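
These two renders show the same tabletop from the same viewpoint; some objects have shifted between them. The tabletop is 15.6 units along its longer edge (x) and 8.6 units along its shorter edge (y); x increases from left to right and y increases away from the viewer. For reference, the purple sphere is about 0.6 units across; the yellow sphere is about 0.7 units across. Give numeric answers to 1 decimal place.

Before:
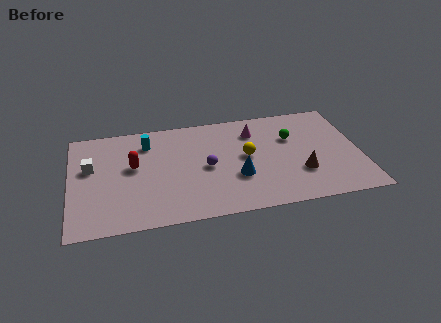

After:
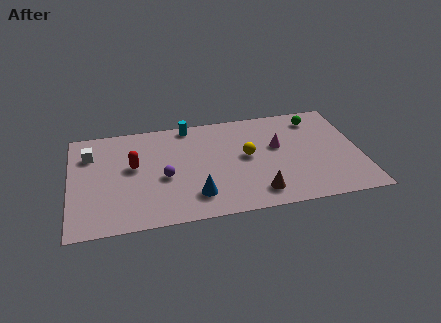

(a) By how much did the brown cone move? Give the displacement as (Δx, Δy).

(-2.4, -1.2)

The brown cone started near (12.3, 2.7) and ended near (9.9, 1.5).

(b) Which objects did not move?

the red capsule and the yellow sphere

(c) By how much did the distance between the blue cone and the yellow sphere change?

+2.3

The distance was about 1.7 in the first image and 4.0 in the second, so they moved 2.3 units further apart.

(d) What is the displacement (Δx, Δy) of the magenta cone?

(1.2, -1.5)

The magenta cone was at about (10.0, 6.6) and moved to about (11.2, 5.1).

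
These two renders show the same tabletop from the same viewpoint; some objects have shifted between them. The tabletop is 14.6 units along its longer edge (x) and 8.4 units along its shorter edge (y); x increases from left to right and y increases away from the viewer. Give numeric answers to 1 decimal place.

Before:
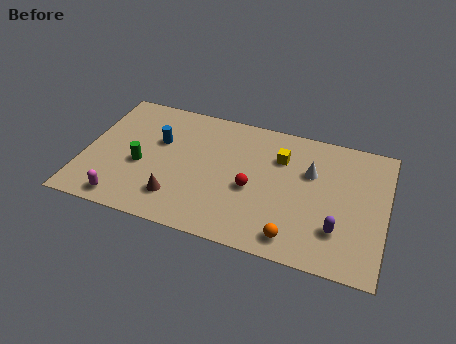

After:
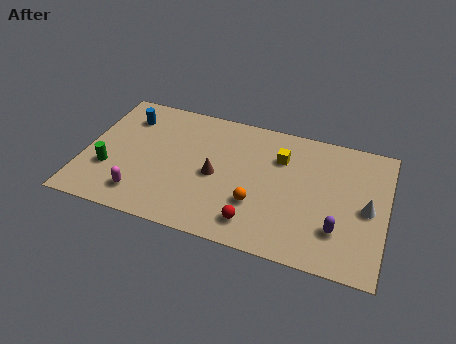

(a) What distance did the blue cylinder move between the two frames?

2.1

The blue cylinder moved from about (3.5, 5.3) to (1.8, 6.5), a distance of √(1.7² + 1.2²) ≈ 2.1.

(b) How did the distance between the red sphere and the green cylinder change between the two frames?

+1.9

Before: roughly 5.4 units apart; after: 7.3. That's 1.9 units further apart.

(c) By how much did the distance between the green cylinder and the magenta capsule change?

-0.5

They were about 2.6 units apart before and 2.1 after — 0.5 units closer together.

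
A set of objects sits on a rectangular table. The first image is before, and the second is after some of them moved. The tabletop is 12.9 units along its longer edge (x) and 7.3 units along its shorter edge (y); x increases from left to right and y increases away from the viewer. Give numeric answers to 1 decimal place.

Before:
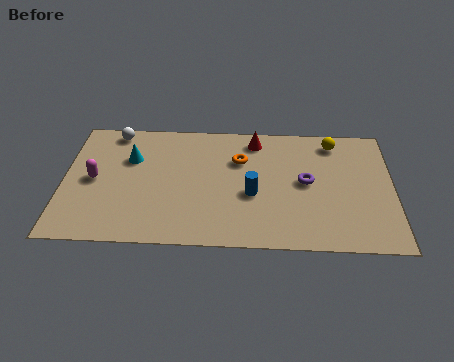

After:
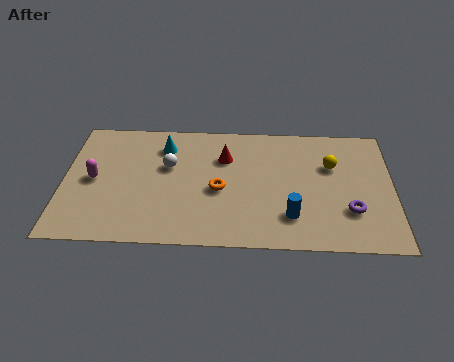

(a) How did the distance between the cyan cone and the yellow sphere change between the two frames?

-1.4

They were about 8.1 units apart before and 6.7 after — 1.4 units closer together.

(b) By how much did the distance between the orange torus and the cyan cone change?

-1.0

Before: roughly 4.3 units apart; after: 3.3. That's 1.0 units closer together.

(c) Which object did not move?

the magenta capsule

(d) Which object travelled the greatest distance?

the white sphere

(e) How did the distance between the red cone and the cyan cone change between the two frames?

-2.6

The distance was about 5.1 in the first image and 2.5 in the second, so they moved 2.6 units closer together.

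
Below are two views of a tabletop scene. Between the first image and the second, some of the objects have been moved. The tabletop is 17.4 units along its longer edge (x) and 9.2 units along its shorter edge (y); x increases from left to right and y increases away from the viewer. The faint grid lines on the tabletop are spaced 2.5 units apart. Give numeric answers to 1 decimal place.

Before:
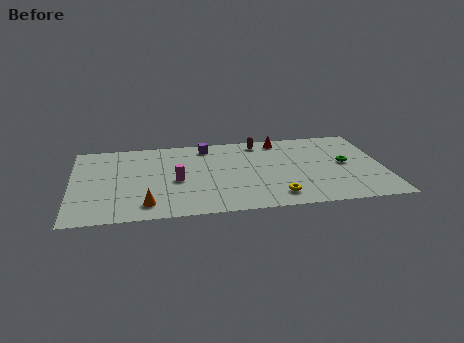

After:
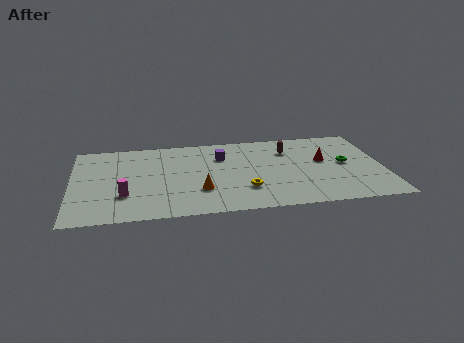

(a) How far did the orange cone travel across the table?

3.2

The orange cone moved from about (4.1, 1.6) to (7.1, 2.8), a distance of √(3.0² + 1.2²) ≈ 3.2.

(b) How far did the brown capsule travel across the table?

2.0

The brown capsule was near (10.6, 8.0) before and (12.2, 6.8) after, so it travelled √(1.6² + 1.2²) ≈ 2.0 units.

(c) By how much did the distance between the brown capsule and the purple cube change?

+0.8

They were about 3.0 units apart before and 3.8 after — 0.8 units further apart.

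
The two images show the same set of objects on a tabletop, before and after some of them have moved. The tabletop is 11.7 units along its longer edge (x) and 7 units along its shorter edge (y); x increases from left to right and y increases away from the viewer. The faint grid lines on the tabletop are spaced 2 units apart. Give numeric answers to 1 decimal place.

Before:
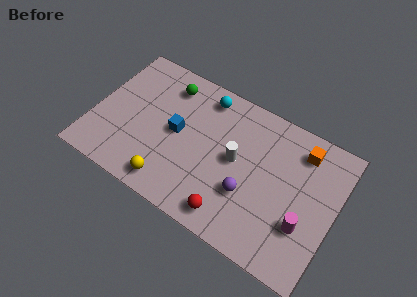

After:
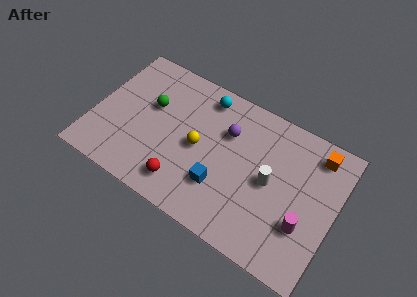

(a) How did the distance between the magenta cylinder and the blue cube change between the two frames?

-2.5

They were about 6.5 units apart before and 4.0 after — 2.5 units closer together.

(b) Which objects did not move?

the cyan sphere and the magenta cylinder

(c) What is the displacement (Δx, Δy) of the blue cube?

(2.4, -1.5)

The blue cube started near (4.0, 3.6) and ended near (6.4, 2.1).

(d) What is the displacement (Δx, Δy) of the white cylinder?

(1.7, -0.2)

From the two frames, the white cylinder sits at roughly (6.9, 3.7) before and (8.6, 3.5) after.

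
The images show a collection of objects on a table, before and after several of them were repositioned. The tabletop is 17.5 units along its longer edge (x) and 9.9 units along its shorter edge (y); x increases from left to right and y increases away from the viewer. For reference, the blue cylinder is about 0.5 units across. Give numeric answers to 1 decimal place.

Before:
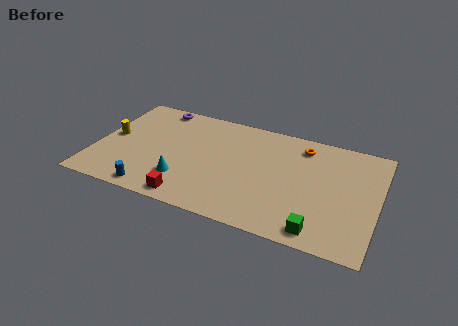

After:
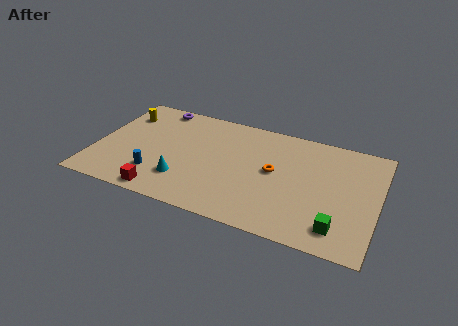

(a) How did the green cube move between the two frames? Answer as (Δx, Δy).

(1.1, 0.6)

The green cube started near (14.2, 1.2) and ended near (15.3, 1.8).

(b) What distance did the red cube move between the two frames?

1.7

The red cube was near (6.3, 1.1) before and (4.6, 1.0) after, so it travelled √(1.7² + 0.1²) ≈ 1.7 units.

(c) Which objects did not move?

the purple torus and the cyan cone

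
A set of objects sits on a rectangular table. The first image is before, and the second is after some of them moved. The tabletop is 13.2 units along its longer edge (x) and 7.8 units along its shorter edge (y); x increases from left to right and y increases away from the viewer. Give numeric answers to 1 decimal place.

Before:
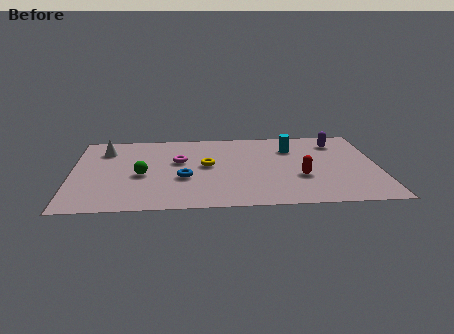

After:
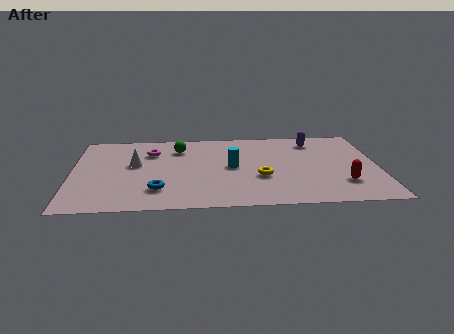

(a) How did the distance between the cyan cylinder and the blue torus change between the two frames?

-1.6

They were about 5.4 units apart before and 3.8 after — 1.6 units closer together.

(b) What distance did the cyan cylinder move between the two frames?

3.1

The cyan cylinder moved from about (9.5, 5.7) to (6.9, 4.0), a distance of √(2.6² + 1.7²) ≈ 3.1.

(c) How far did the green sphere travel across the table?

3.1

The green sphere moved from about (3.0, 3.4) to (4.6, 6.0), a distance of √(1.6² + 2.6²) ≈ 3.1.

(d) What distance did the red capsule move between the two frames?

1.9

The red capsule was near (9.8, 2.8) before and (11.6, 2.1) after, so it travelled √(1.8² + 0.7²) ≈ 1.9 units.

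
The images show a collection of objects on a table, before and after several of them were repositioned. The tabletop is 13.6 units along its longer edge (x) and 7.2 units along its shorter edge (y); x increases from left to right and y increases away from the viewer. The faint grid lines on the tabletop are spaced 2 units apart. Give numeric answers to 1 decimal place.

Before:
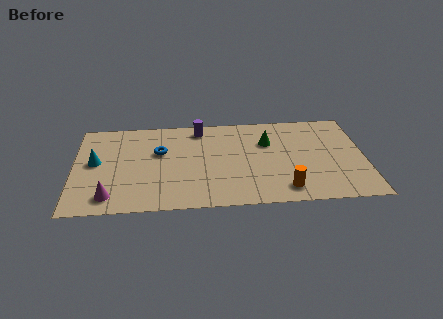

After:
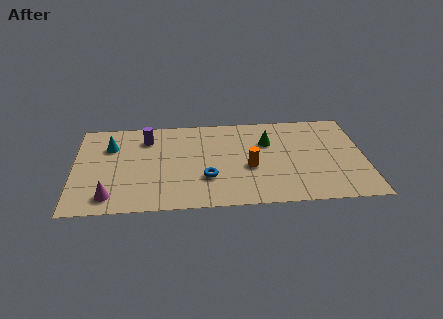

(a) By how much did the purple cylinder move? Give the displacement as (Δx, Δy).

(-2.5, -0.6)

The purple cylinder started near (5.9, 6.2) and ended near (3.4, 5.6).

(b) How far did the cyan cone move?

1.4

From (1.0, 3.9) to (1.7, 5.1), the cyan cone covered √(0.7² + 1.2²) ≈ 1.4 units.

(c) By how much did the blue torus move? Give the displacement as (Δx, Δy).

(2.2, -2.2)

The blue torus was at about (4.0, 4.5) and moved to about (6.2, 2.3).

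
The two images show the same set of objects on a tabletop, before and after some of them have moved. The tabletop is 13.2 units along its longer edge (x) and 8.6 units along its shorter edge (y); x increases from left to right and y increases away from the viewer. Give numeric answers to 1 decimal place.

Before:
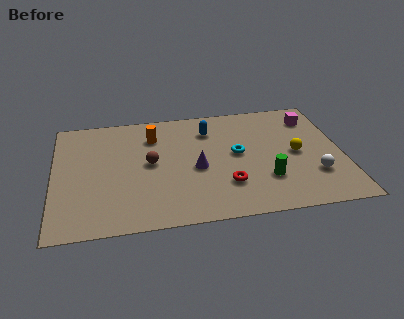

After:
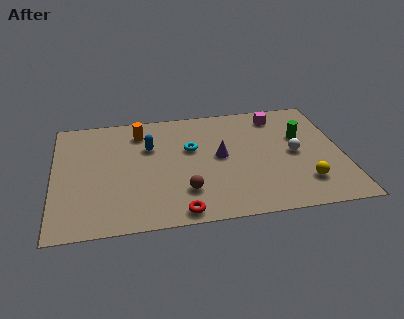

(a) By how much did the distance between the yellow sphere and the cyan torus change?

+3.3

Before: roughly 2.7 units apart; after: 6.0. That's 3.3 units further apart.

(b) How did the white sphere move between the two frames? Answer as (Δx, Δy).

(-0.8, 1.7)

The white sphere was at about (11.8, 2.5) and moved to about (11.0, 4.2).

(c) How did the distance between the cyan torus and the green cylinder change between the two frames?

+2.7

They were about 2.4 units apart before and 5.1 after — 2.7 units further apart.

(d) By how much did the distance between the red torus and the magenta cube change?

+1.9

The distance was about 6.1 in the first image and 8.0 in the second, so they moved 1.9 units further apart.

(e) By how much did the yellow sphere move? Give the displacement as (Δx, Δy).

(0.2, -2.2)

The yellow sphere started near (11.1, 4.2) and ended near (11.3, 2.0).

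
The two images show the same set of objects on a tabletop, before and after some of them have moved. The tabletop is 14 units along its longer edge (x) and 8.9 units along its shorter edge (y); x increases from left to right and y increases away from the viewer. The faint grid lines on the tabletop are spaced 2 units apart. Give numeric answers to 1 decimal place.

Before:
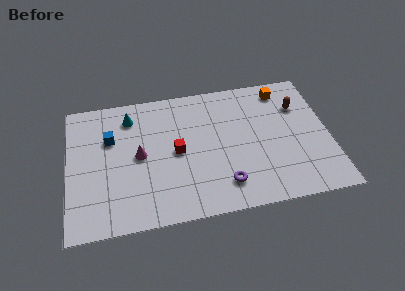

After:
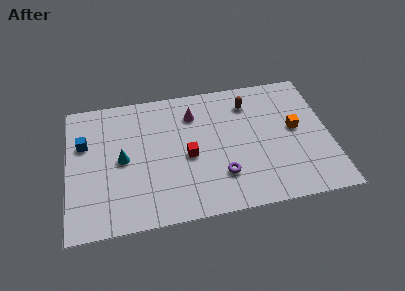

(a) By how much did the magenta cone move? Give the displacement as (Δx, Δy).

(3.0, 2.3)

The magenta cone started near (3.8, 4.5) and ended near (6.8, 6.8).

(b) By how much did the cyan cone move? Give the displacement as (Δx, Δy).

(-0.5, -2.8)

The cyan cone was at about (3.4, 7.2) and moved to about (2.9, 4.4).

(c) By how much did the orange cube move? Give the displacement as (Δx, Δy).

(0.5, -2.8)

The orange cube was at about (11.7, 7.6) and moved to about (12.2, 4.8).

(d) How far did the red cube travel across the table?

0.7

The red cube was near (5.8, 4.4) before and (6.4, 4.0) after, so it travelled √(0.6² + 0.4²) ≈ 0.7 units.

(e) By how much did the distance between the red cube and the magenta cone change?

+0.8

Before: roughly 2.0 units apart; after: 2.8. That's 0.8 units further apart.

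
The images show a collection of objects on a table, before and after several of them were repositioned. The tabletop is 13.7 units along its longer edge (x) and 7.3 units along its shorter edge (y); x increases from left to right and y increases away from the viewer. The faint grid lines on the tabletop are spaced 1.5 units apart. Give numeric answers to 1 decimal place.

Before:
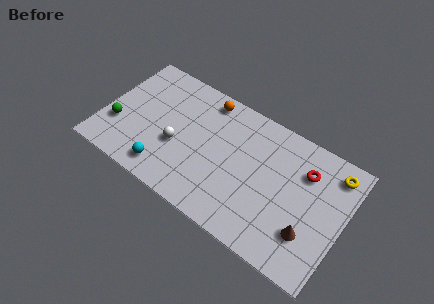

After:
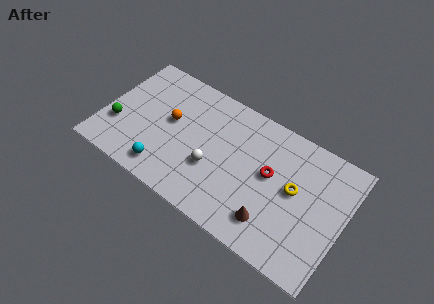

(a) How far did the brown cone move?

2.1

From (12.0, 2.1) to (10.0, 1.6), the brown cone covered √(2.0² + 0.5²) ≈ 2.1 units.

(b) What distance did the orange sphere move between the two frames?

2.9

The orange sphere moved from about (5.4, 6.4) to (3.7, 4.1), a distance of √(1.7² + 2.3²) ≈ 2.9.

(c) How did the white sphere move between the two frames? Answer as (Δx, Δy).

(2.1, -0.2)

The white sphere was at about (4.3, 2.9) and moved to about (6.4, 2.7).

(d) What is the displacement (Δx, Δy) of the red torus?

(-1.8, -1.2)

The red torus started near (11.3, 5.3) and ended near (9.5, 4.1).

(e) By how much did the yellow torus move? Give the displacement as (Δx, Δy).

(-1.9, -2.1)

From the two frames, the yellow torus sits at roughly (12.8, 6.1) before and (10.9, 4.0) after.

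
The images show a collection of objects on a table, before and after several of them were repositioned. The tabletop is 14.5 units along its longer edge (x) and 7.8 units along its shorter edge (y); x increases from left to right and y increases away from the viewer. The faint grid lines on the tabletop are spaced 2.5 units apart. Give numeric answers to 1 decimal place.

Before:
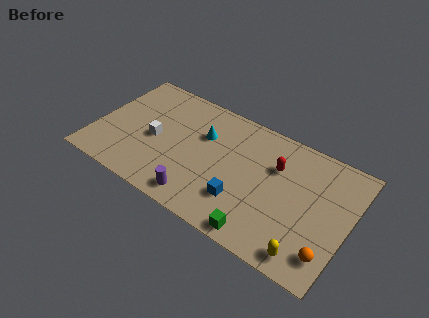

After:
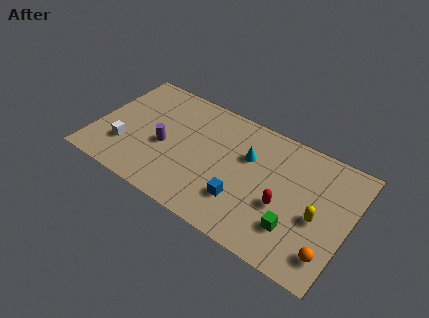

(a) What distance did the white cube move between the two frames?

2.0

From (3.4, 3.6) to (1.9, 2.3), the white cube covered √(1.5² + 1.3²) ≈ 2.0 units.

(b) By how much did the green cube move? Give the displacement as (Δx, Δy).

(1.7, 1.3)

From the two frames, the green cube sits at roughly (10.0, 0.8) before and (11.7, 2.1) after.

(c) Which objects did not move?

the blue cube and the orange sphere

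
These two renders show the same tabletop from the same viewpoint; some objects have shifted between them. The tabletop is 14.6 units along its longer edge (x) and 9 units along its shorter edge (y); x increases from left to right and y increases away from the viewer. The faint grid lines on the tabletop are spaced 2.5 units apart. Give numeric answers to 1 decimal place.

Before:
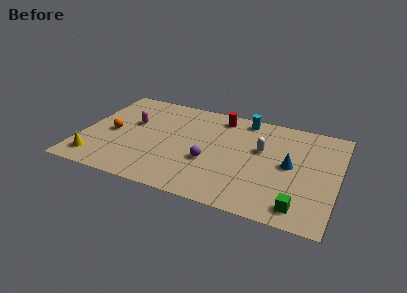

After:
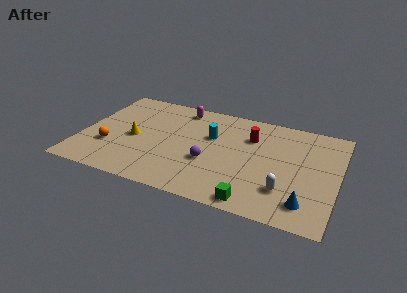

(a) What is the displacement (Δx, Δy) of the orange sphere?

(0.0, -1.3)

From the two frames, the orange sphere sits at roughly (1.7, 4.2) before and (1.7, 2.9) after.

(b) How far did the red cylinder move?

2.3

The red cylinder was near (7.6, 7.7) before and (9.5, 6.4) after, so it travelled √(1.9² + 1.3²) ≈ 2.3 units.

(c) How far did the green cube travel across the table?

2.5

The green cube moved from about (12.7, 1.3) to (10.2, 0.9), a distance of √(2.5² + 0.4²) ≈ 2.5.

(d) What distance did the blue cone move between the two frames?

3.1

The blue cone was near (11.9, 4.6) before and (13.0, 1.7) after, so it travelled √(1.1² + 2.9²) ≈ 3.1 units.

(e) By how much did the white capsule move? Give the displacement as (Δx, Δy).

(1.6, -3.1)

From the two frames, the white capsule sits at roughly (10.2, 5.5) before and (11.8, 2.4) after.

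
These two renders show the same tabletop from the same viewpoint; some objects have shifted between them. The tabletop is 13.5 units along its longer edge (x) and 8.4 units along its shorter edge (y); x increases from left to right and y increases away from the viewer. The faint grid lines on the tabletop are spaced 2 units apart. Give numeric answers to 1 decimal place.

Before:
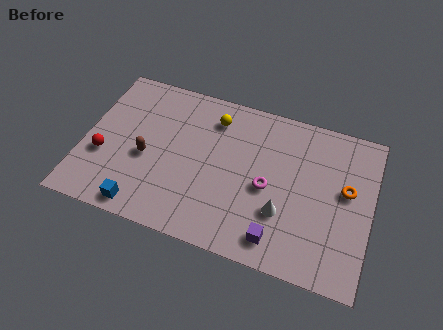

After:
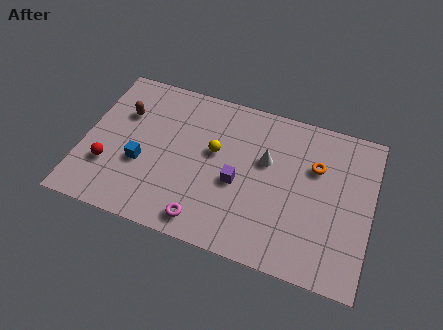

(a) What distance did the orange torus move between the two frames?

1.7

From (12.3, 4.8) to (10.8, 5.6), the orange torus covered √(1.5² + 0.8²) ≈ 1.7 units.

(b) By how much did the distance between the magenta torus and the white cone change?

+3.4

The distance was about 1.4 in the first image and 4.8 in the second, so they moved 3.4 units further apart.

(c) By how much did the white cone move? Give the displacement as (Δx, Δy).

(-1.0, 2.5)

From the two frames, the white cone sits at roughly (9.5, 2.7) before and (8.5, 5.2) after.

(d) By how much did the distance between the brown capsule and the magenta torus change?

+0.6

They were about 5.7 units apart before and 6.3 after — 0.6 units further apart.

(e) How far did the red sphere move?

0.6

The red sphere was near (1.0, 3.1) before and (1.3, 2.6) after, so it travelled √(0.3² + 0.5²) ≈ 0.6 units.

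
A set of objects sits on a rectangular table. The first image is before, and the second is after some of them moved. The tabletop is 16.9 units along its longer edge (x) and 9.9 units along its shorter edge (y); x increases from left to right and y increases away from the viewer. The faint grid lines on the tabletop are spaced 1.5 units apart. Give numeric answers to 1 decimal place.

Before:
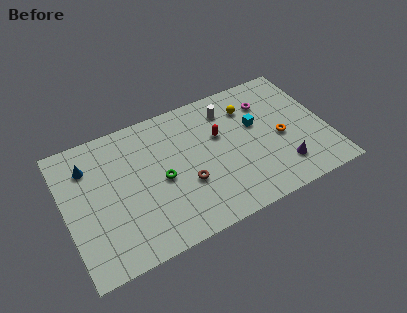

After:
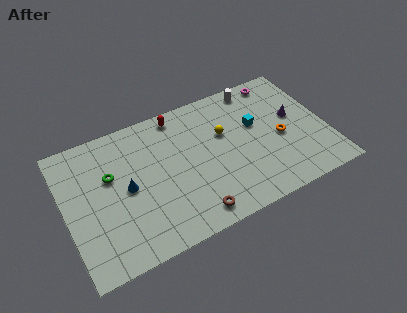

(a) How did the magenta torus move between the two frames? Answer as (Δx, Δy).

(1.0, 1.4)

The magenta torus started near (13.4, 7.4) and ended near (14.4, 8.8).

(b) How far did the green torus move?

3.5

The green torus was near (6.1, 4.6) before and (3.0, 6.2) after, so it travelled √(3.1² + 1.6²) ≈ 3.5 units.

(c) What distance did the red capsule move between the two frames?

3.5

The red capsule was near (10.1, 6.2) before and (7.7, 8.8) after, so it travelled √(2.4² + 2.6²) ≈ 3.5 units.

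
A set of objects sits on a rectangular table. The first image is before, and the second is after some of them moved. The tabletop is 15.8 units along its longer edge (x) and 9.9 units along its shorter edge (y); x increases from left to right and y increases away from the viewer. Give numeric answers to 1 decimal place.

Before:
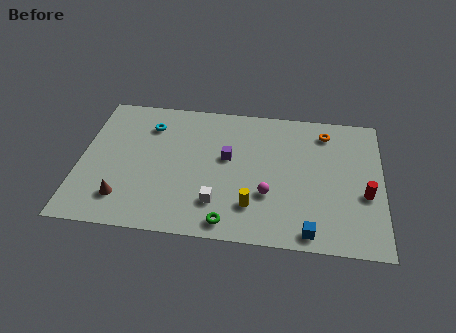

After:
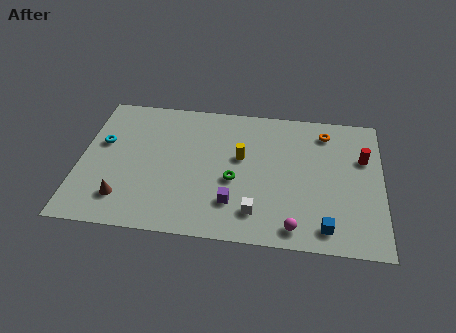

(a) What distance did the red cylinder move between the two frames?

2.6

The red cylinder was near (14.9, 3.9) before and (14.8, 6.5) after, so it travelled √(0.1² + 2.6²) ≈ 2.6 units.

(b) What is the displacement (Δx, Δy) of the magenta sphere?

(1.4, -2.1)

The magenta sphere was at about (9.9, 3.3) and moved to about (11.3, 1.2).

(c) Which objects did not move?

the orange torus and the brown cone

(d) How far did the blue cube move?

0.9

The blue cube was near (12.1, 1.0) before and (12.9, 1.4) after, so it travelled √(0.8² + 0.4²) ≈ 0.9 units.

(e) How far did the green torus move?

3.0

The green torus was near (7.9, 1.1) before and (8.1, 4.1) after, so it travelled √(0.2² + 3.0²) ≈ 3.0 units.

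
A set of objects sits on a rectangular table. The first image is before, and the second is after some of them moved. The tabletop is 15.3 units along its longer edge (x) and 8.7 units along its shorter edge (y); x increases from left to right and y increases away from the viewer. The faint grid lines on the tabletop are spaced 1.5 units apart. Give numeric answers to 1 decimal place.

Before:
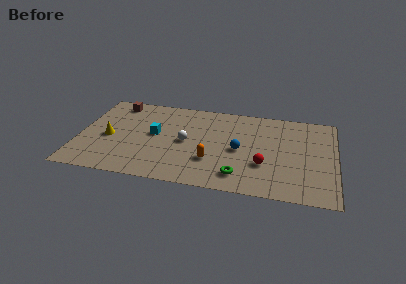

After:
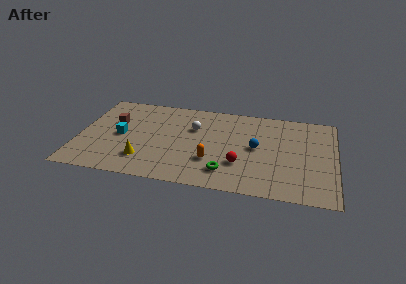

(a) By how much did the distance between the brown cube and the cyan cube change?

-2.4

Before: roughly 3.8 units apart; after: 1.4. That's 2.4 units closer together.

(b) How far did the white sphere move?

1.6

The white sphere was near (6.4, 4.3) before and (6.8, 5.8) after, so it travelled √(0.4² + 1.5²) ≈ 1.6 units.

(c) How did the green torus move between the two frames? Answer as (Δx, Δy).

(-0.8, 0.2)

The green torus was at about (9.7, 1.6) and moved to about (8.9, 1.8).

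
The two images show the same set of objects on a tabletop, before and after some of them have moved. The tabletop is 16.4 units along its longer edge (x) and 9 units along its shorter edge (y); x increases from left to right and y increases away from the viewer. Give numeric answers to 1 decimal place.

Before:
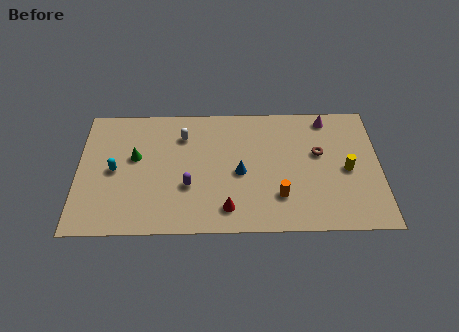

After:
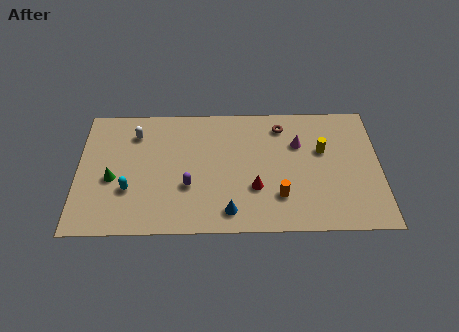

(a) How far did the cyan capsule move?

1.6

The cyan capsule was near (2.0, 4.4) before and (2.8, 3.0) after, so it travelled √(0.8² + 1.4²) ≈ 1.6 units.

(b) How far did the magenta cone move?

2.4

The magenta cone moved from about (13.6, 7.9) to (12.0, 6.1), a distance of √(1.6² + 1.8²) ≈ 2.4.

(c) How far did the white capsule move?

2.6

From (5.7, 6.8) to (3.1, 7.0), the white capsule covered √(2.6² + 0.2²) ≈ 2.6 units.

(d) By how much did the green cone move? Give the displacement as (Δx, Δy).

(-1.2, -1.5)

The green cone was at about (3.1, 5.3) and moved to about (1.9, 3.8).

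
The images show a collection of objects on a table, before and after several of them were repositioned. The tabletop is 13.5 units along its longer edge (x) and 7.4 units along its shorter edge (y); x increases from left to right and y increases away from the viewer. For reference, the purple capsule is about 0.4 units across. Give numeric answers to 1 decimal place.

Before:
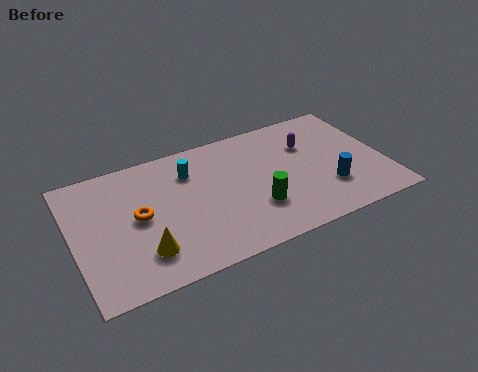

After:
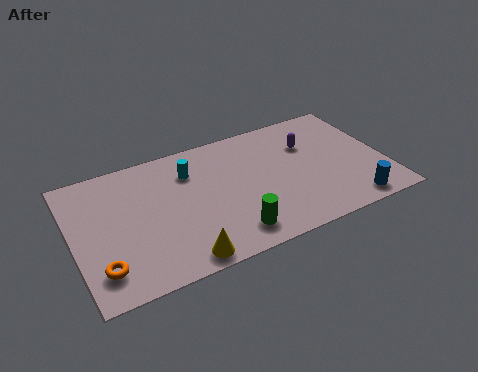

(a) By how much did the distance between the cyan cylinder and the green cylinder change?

+0.3

They were about 4.1 units apart before and 4.4 after — 0.3 units further apart.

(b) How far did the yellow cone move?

1.8

From (2.8, 1.8) to (4.3, 0.8), the yellow cone covered √(1.5² + 1.0²) ≈ 1.8 units.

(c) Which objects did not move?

the cyan cylinder and the purple capsule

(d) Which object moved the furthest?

the orange torus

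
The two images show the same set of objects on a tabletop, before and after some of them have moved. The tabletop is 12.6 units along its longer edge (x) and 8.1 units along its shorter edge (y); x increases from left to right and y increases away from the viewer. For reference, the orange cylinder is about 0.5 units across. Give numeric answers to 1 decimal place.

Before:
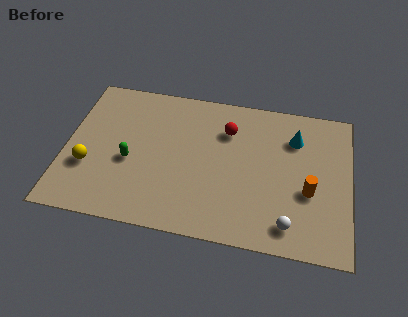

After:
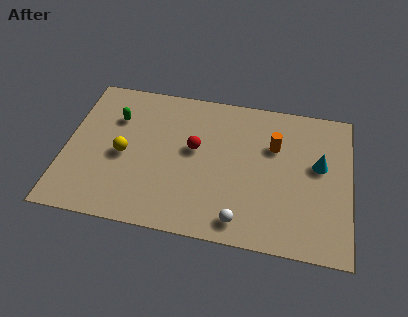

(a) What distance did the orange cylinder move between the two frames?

2.7

The orange cylinder was near (10.8, 3.2) before and (9.2, 5.4) after, so it travelled √(1.6² + 2.2²) ≈ 2.7 units.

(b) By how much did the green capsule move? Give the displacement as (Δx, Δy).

(-0.8, 2.3)

The green capsule started near (2.9, 3.4) and ended near (2.1, 5.7).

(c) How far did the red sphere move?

1.9

From (7.1, 5.9) to (5.7, 4.6), the red sphere covered √(1.4² + 1.3²) ≈ 1.9 units.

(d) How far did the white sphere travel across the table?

2.1

The white sphere moved from about (10.0, 1.3) to (7.9, 1.1), a distance of √(2.1² + 0.2²) ≈ 2.1.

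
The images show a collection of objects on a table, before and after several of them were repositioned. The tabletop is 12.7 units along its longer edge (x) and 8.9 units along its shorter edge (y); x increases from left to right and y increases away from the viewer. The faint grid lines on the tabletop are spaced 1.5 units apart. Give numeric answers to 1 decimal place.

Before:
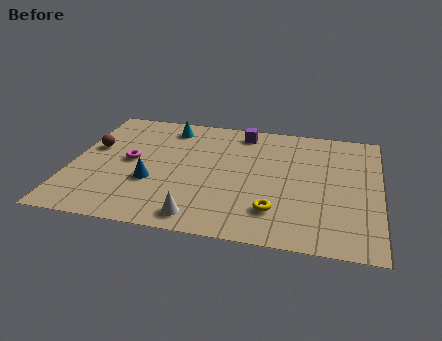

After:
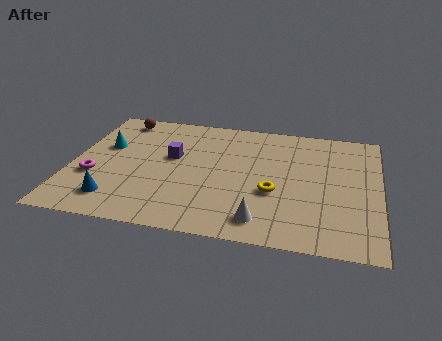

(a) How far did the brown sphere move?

2.7

From (0.8, 5.3) to (1.7, 7.8), the brown sphere covered √(0.9² + 2.5²) ≈ 2.7 units.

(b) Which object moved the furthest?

the purple cube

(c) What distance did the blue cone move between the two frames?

2.1

The blue cone was near (3.4, 3.2) before and (2.0, 1.7) after, so it travelled √(1.4² + 1.5²) ≈ 2.1 units.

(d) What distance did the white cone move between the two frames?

2.5

The white cone moved from about (5.5, 1.1) to (8.0, 1.4), a distance of √(2.5² + 0.3²) ≈ 2.5.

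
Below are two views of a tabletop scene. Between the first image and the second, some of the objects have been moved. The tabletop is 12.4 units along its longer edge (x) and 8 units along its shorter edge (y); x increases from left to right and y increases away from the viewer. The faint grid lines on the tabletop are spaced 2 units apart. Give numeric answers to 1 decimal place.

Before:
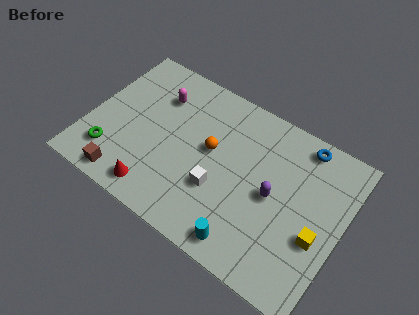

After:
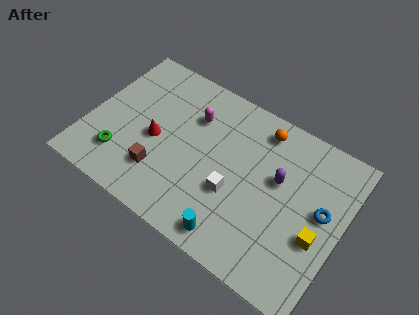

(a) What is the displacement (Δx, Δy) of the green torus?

(0.5, 0.1)

The green torus started near (1.4, 1.8) and ended near (1.9, 1.9).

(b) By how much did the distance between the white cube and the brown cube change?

-1.1

Before: roughly 4.7 units apart; after: 3.6. That's 1.1 units closer together.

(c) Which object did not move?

the yellow cube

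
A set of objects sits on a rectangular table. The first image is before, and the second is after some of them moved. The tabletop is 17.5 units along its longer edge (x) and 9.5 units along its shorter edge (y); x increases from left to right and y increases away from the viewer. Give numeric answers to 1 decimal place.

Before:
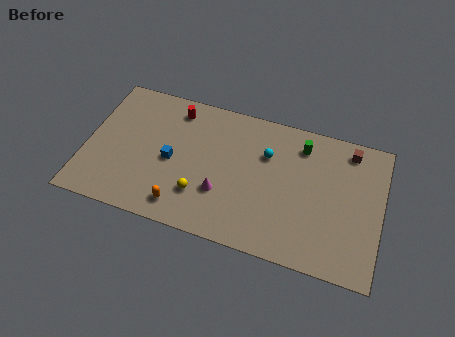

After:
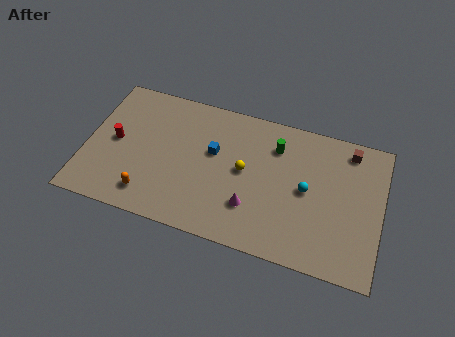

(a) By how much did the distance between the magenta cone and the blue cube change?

+0.5

They were about 3.4 units apart before and 3.9 after — 0.5 units further apart.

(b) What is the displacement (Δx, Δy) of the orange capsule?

(-2.0, 0.2)

The orange capsule started near (6.0, 1.5) and ended near (4.0, 1.7).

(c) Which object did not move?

the brown cube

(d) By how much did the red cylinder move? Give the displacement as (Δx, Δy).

(-3.3, -3.2)

From the two frames, the red cylinder sits at roughly (5.0, 8.0) before and (1.7, 4.8) after.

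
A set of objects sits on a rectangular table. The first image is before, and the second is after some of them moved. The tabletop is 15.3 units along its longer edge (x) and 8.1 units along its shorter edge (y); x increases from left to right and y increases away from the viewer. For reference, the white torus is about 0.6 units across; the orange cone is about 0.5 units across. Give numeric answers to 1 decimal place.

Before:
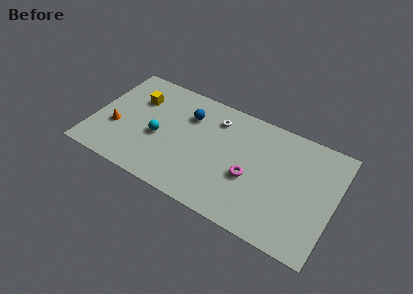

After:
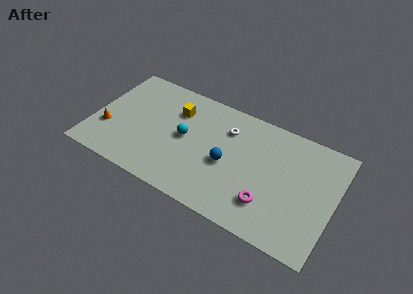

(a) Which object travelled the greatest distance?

the blue sphere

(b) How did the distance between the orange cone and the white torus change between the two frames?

+1.1

Before: roughly 6.9 units apart; after: 8.0. That's 1.1 units further apart.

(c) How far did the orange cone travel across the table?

0.6

From (1.5, 3.0) to (1.0, 2.7), the orange cone covered √(0.5² + 0.3²) ≈ 0.6 units.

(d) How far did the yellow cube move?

2.5

The yellow cube was near (2.5, 5.7) before and (5.0, 5.9) after, so it travelled √(2.5² + 0.2²) ≈ 2.5 units.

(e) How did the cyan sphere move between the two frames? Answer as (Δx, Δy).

(1.6, 0.7)

The cyan sphere started near (4.2, 3.5) and ended near (5.8, 4.2).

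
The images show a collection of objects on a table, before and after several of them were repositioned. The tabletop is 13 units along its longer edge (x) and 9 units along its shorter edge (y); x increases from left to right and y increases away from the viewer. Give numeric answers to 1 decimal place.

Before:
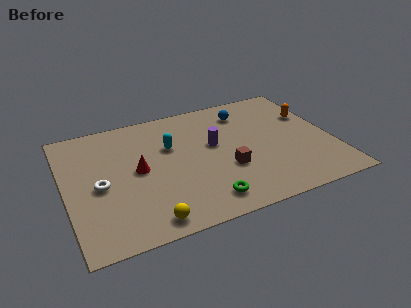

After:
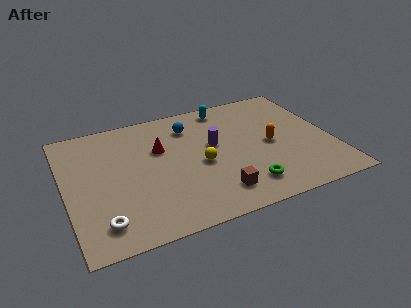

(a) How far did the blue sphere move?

2.8

From (9.1, 7.2) to (6.3, 7.0), the blue sphere covered √(2.8² + 0.2²) ≈ 2.8 units.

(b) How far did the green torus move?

2.0

The green torus was near (6.4, 1.4) before and (8.4, 1.7) after, so it travelled √(2.0² + 0.3²) ≈ 2.0 units.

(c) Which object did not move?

the purple cylinder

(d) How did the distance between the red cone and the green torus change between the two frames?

+1.2

Before: roughly 4.3 units apart; after: 5.5. That's 1.2 units further apart.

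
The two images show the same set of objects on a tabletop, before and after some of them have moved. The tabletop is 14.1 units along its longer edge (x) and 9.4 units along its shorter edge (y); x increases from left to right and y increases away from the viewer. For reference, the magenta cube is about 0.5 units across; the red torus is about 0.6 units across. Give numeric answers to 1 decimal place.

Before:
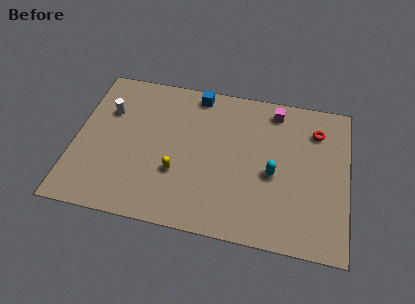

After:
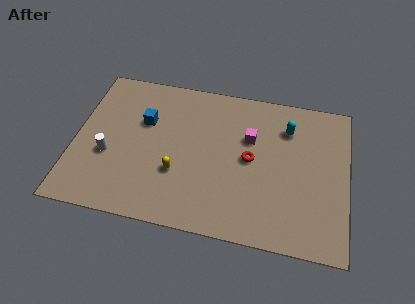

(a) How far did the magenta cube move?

2.3

The magenta cube was near (10.2, 8.1) before and (9.0, 6.1) after, so it travelled √(1.2² + 2.0²) ≈ 2.3 units.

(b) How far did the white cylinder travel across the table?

2.8

The white cylinder moved from about (1.6, 6.4) to (1.8, 3.6), a distance of √(0.2² + 2.8²) ≈ 2.8.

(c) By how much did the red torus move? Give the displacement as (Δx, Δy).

(-3.3, -2.4)

The red torus was at about (12.4, 7.2) and moved to about (9.1, 4.8).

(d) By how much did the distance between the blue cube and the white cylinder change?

-1.9

Before: roughly 4.9 units apart; after: 3.0. That's 1.9 units closer together.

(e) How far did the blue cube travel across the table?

3.5

The blue cube moved from about (6.1, 8.4) to (3.5, 6.1), a distance of √(2.6² + 2.3²) ≈ 3.5.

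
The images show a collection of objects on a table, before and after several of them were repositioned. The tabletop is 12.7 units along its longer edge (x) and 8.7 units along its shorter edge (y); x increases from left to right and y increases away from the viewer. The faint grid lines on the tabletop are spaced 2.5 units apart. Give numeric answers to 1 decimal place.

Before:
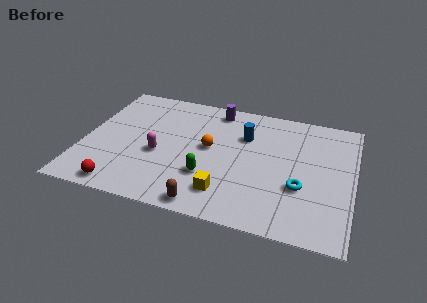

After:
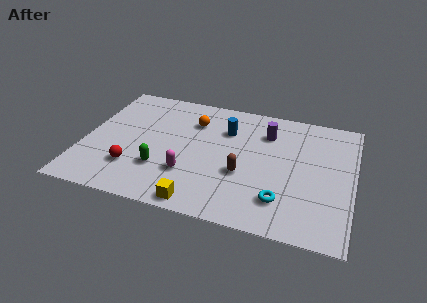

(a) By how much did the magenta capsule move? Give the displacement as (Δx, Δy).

(1.5, -1.0)

The magenta capsule was at about (3.6, 3.6) and moved to about (5.1, 2.6).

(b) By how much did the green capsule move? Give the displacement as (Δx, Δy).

(-2.2, -0.1)

The green capsule started near (6.0, 2.7) and ended near (3.8, 2.6).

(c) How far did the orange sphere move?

1.9

The orange sphere was near (5.9, 4.7) before and (5.0, 6.4) after, so it travelled √(0.9² + 1.7²) ≈ 1.9 units.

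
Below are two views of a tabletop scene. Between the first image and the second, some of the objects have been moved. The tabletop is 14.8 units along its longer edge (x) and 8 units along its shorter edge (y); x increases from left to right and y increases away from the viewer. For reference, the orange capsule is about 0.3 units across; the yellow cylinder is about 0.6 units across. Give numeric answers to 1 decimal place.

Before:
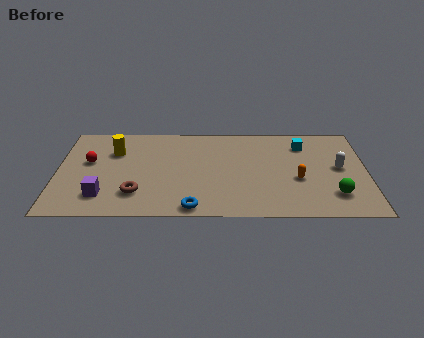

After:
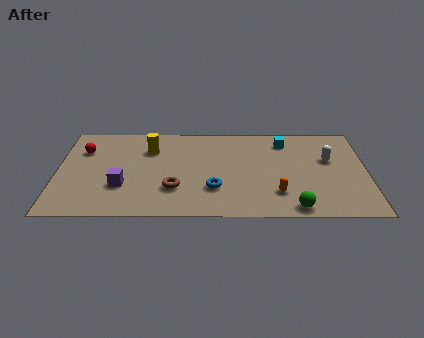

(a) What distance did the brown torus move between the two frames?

1.8

From (3.8, 2.0) to (5.6, 2.4), the brown torus covered √(1.8² + 0.4²) ≈ 1.8 units.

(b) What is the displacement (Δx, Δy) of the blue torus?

(1.0, 1.6)

The blue torus was at about (6.5, 0.8) and moved to about (7.5, 2.4).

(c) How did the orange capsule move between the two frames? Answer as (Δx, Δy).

(-1.0, -1.2)

The orange capsule started near (11.5, 3.2) and ended near (10.5, 2.0).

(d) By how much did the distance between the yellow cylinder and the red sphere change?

+1.7

They were about 1.5 units apart before and 3.2 after — 1.7 units further apart.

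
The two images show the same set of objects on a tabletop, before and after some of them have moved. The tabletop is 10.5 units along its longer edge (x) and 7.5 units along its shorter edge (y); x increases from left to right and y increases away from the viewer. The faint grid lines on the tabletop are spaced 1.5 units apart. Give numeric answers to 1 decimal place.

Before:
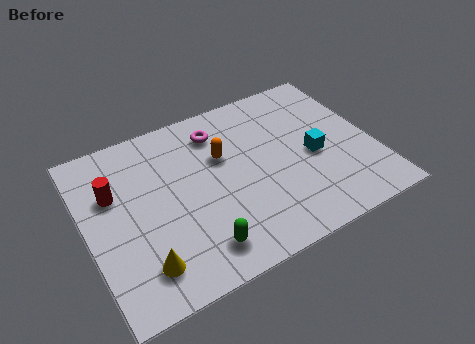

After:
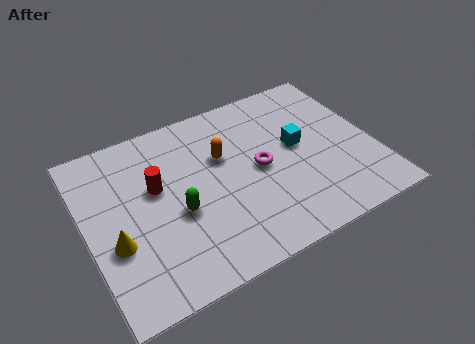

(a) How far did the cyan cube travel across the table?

0.9

The cyan cube moved from about (8.3, 3.4) to (7.8, 4.1), a distance of √(0.5² + 0.7²) ≈ 0.9.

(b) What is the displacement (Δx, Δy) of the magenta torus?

(1.2, -2.3)

The magenta torus started near (5.1, 6.0) and ended near (6.3, 3.7).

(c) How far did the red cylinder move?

1.6

From (1.1, 4.9) to (2.6, 4.5), the red cylinder covered √(1.5² + 0.4²) ≈ 1.6 units.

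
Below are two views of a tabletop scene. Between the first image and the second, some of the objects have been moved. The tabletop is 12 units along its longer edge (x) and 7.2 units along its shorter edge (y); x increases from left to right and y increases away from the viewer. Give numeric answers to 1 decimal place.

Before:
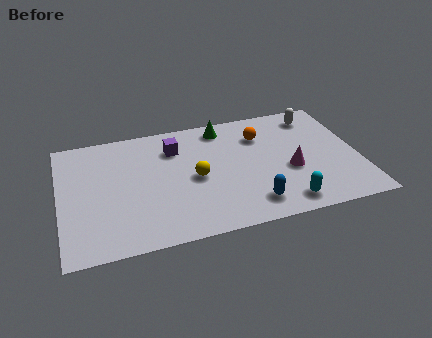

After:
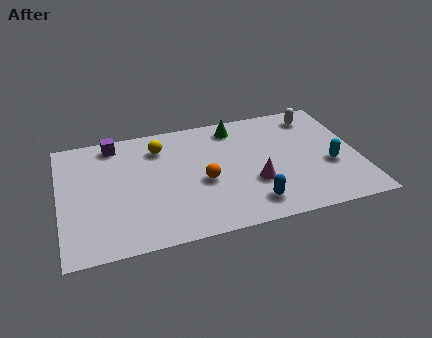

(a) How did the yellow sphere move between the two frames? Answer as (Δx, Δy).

(-1.3, 2.2)

From the two frames, the yellow sphere sits at roughly (5.4, 3.4) before and (4.1, 5.6) after.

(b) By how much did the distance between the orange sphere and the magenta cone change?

-0.5

The distance was about 2.6 in the first image and 2.1 in the second, so they moved 0.5 units closer together.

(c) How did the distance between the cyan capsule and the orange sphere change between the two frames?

+0.8

The distance was about 4.3 in the first image and 5.1 in the second, so they moved 0.8 units further apart.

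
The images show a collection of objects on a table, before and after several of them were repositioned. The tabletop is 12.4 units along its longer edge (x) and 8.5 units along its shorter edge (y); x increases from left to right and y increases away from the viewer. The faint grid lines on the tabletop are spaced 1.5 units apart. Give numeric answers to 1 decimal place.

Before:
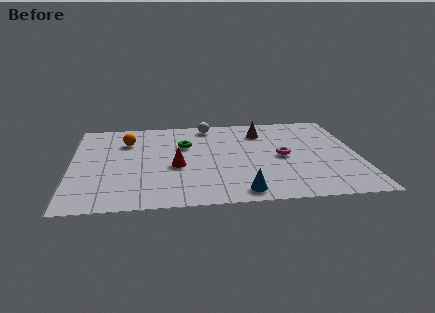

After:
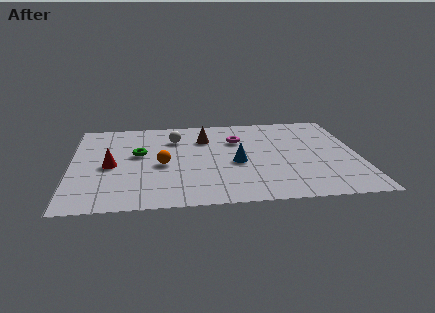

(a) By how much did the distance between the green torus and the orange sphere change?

-1.1

Before: roughly 2.6 units apart; after: 1.5. That's 1.1 units closer together.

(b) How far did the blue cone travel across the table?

2.7

The blue cone moved from about (7.2, 1.0) to (7.1, 3.7), a distance of √(0.1² + 2.7²) ≈ 2.7.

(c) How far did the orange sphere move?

2.8

The orange sphere was near (2.4, 6.2) before and (3.9, 3.8) after, so it travelled √(1.5² + 2.4²) ≈ 2.8 units.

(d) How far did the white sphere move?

1.9

The white sphere was near (6.0, 7.5) before and (4.5, 6.3) after, so it travelled √(1.5² + 1.2²) ≈ 1.9 units.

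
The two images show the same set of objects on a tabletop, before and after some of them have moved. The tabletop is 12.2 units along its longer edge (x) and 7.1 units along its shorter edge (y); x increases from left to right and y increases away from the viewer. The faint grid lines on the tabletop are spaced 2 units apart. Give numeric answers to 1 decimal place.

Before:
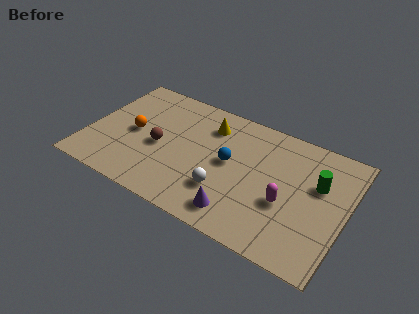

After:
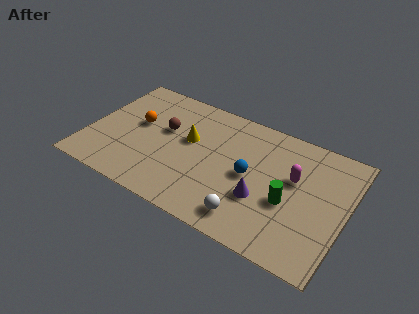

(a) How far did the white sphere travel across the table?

1.6

From (6.7, 2.1) to (8.0, 1.2), the white sphere covered √(1.3² + 0.9²) ≈ 1.6 units.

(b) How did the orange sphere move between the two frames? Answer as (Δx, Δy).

(0.1, 0.6)

The orange sphere started near (2.1, 3.5) and ended near (2.2, 4.1).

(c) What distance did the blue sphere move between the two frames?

1.0

From (6.7, 3.8) to (7.7, 3.5), the blue sphere covered √(1.0² + 0.3²) ≈ 1.0 units.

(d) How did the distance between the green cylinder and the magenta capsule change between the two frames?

-0.7

They were about 2.1 units apart before and 1.4 after — 0.7 units closer together.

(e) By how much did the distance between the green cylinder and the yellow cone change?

-0.3

The distance was about 5.4 in the first image and 5.1 in the second, so they moved 0.3 units closer together.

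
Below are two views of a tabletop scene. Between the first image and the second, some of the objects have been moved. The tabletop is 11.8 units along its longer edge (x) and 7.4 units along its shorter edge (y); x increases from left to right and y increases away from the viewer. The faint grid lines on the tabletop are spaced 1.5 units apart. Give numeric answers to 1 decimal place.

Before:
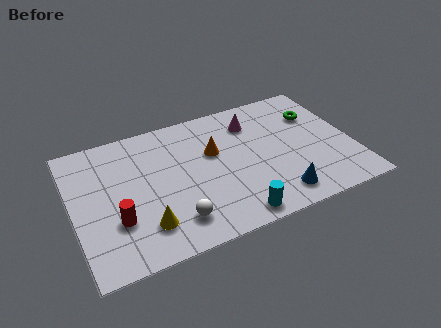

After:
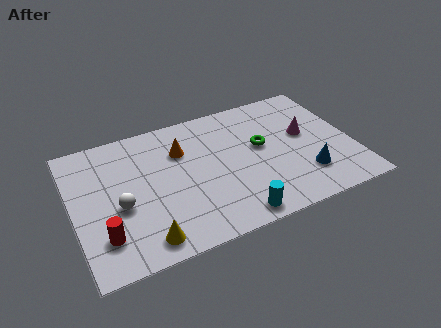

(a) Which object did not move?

the cyan cylinder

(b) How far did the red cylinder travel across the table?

0.8

The red cylinder was near (1.7, 2.4) before and (1.1, 1.8) after, so it travelled √(0.6² + 0.6²) ≈ 0.8 units.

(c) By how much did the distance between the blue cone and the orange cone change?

+1.8

The distance was about 4.1 in the first image and 5.9 in the second, so they moved 1.8 units further apart.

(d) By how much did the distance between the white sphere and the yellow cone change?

+1.0

They were about 1.2 units apart before and 2.2 after — 1.0 units further apart.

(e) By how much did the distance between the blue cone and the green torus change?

-1.8

The distance was about 4.6 in the first image and 2.8 in the second, so they moved 1.8 units closer together.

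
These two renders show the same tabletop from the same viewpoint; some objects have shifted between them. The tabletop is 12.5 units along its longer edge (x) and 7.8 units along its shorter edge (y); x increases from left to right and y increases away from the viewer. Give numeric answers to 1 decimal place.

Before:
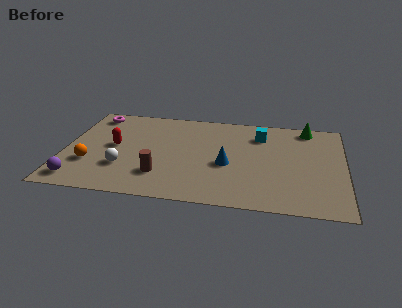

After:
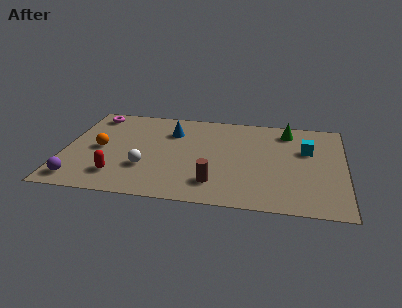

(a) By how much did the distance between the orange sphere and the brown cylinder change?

+2.4

They were about 3.2 units apart before and 5.6 after — 2.4 units further apart.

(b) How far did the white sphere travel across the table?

1.0

The white sphere moved from about (2.7, 2.4) to (3.7, 2.5), a distance of √(1.0² + 0.1²) ≈ 1.0.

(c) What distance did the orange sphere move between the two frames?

1.4

The orange sphere moved from about (1.2, 2.5) to (1.6, 3.8), a distance of √(0.4² + 1.3²) ≈ 1.4.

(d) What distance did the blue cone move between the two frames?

3.5

The blue cone was near (7.3, 3.3) before and (4.7, 5.7) after, so it travelled √(2.6² + 2.4²) ≈ 3.5 units.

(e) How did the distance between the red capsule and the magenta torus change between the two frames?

+2.4

They were about 2.8 units apart before and 5.2 after — 2.4 units further apart.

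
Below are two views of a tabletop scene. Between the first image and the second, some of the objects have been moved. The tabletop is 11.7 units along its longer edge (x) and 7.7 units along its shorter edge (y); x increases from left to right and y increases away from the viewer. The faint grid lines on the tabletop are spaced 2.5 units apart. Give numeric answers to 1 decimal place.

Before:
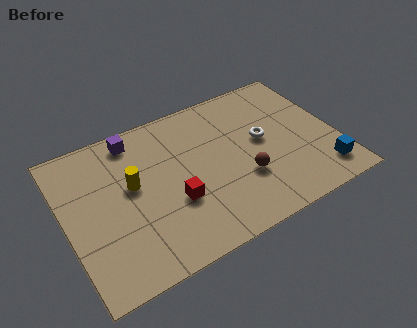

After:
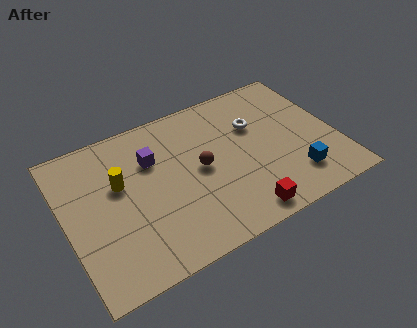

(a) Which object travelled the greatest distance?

the red cube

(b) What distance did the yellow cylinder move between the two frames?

0.6

The yellow cylinder moved from about (2.9, 4.4) to (2.4, 4.7), a distance of √(0.5² + 0.3²) ≈ 0.6.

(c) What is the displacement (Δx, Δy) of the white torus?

(-0.2, 0.9)

From the two frames, the white torus sits at roughly (8.6, 4.2) before and (8.4, 5.1) after.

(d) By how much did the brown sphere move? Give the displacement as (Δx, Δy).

(-1.7, 1.3)

The brown sphere was at about (7.5, 2.6) and moved to about (5.8, 3.9).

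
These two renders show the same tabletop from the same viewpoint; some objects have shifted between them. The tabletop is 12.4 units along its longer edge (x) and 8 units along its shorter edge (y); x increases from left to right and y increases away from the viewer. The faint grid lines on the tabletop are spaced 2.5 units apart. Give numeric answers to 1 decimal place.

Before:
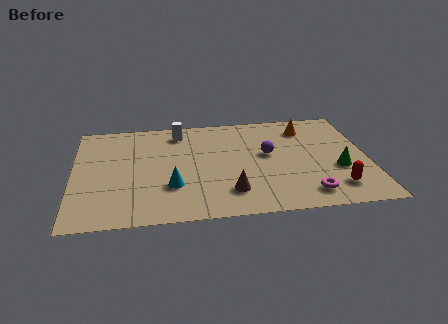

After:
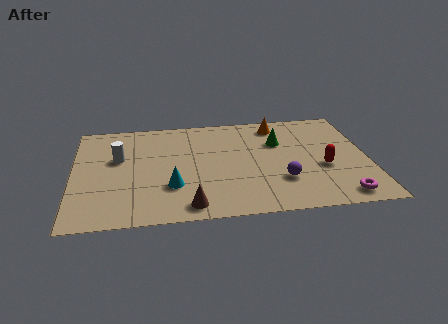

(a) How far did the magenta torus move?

1.4

From (9.7, 1.3) to (11.1, 1.0), the magenta torus covered √(1.4² + 0.3²) ≈ 1.4 units.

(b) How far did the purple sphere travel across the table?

2.2

The purple sphere was near (8.2, 4.5) before and (8.7, 2.4) after, so it travelled √(0.5² + 2.1²) ≈ 2.2 units.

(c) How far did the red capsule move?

1.6

From (10.9, 1.6) to (10.5, 3.2), the red capsule covered √(0.4² + 1.6²) ≈ 1.6 units.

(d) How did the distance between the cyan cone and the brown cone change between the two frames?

-0.8

They were about 2.5 units apart before and 1.7 after — 0.8 units closer together.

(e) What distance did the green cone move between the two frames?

3.4

The green cone was near (11.1, 3.0) before and (8.7, 5.4) after, so it travelled √(2.4² + 2.4²) ≈ 3.4 units.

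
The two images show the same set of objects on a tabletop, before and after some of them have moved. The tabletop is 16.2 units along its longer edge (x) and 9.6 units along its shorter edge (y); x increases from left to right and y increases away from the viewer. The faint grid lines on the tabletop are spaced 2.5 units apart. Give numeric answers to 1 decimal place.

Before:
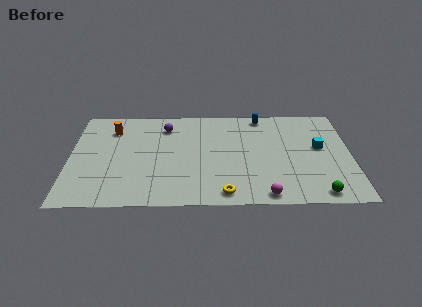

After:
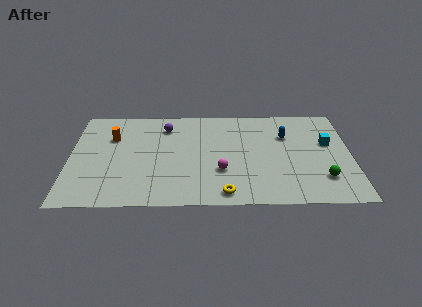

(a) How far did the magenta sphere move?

3.4

The magenta sphere moved from about (11.2, 0.9) to (8.7, 3.2), a distance of √(2.5² + 2.3²) ≈ 3.4.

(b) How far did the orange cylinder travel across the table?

0.8

The orange cylinder moved from about (2.4, 7.4) to (2.4, 6.6), a distance of √(0.0² + 0.8²) ≈ 0.8.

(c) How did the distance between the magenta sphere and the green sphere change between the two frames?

+2.9

They were about 3.0 units apart before and 5.9 after — 2.9 units further apart.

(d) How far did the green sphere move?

1.4

The green sphere was near (14.2, 1.0) before and (14.5, 2.4) after, so it travelled √(0.3² + 1.4²) ≈ 1.4 units.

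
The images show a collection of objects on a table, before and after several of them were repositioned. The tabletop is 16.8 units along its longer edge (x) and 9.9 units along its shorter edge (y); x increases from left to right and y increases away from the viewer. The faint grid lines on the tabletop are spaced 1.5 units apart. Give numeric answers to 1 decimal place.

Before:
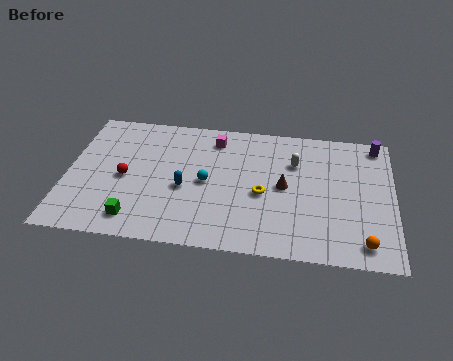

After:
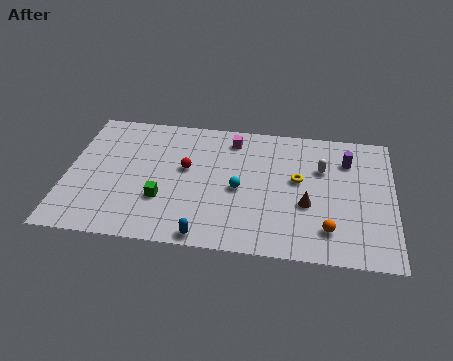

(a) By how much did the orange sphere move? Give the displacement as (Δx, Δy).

(-1.8, 0.7)

From the two frames, the orange sphere sits at roughly (15.3, 1.4) before and (13.5, 2.1) after.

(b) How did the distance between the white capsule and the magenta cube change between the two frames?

+0.6

The distance was about 4.4 in the first image and 5.0 in the second, so they moved 0.6 units further apart.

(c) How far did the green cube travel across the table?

2.1

The green cube moved from about (3.7, 1.6) to (5.0, 3.2), a distance of √(1.3² + 1.6²) ≈ 2.1.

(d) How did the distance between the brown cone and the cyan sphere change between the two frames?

-0.4

They were about 4.0 units apart before and 3.6 after — 0.4 units closer together.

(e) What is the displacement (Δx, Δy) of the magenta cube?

(0.9, 0.1)

The magenta cube started near (7.5, 8.2) and ended near (8.4, 8.3).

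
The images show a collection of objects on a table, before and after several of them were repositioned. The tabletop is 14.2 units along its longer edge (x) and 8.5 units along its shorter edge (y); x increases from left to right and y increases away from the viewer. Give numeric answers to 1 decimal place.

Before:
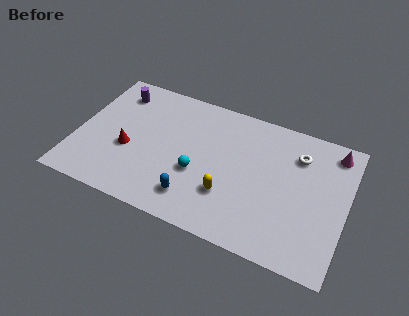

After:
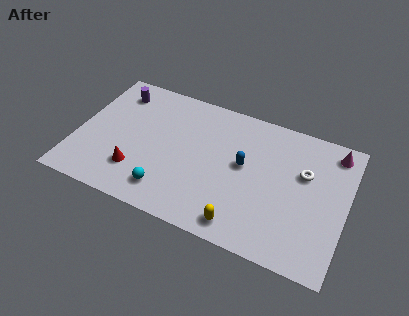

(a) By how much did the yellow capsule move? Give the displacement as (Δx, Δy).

(0.9, -1.5)

The yellow capsule started near (8.2, 2.6) and ended near (9.1, 1.1).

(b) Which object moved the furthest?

the blue capsule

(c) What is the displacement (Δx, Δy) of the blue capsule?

(2.3, 3.0)

The blue capsule started near (6.5, 1.7) and ended near (8.8, 4.7).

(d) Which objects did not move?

the magenta cone and the purple cylinder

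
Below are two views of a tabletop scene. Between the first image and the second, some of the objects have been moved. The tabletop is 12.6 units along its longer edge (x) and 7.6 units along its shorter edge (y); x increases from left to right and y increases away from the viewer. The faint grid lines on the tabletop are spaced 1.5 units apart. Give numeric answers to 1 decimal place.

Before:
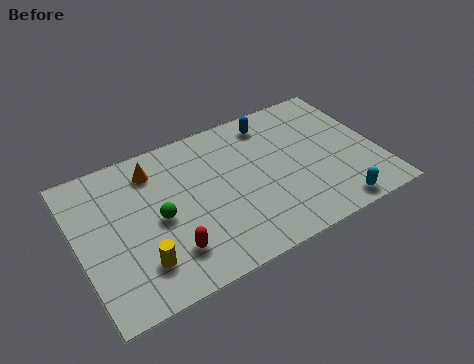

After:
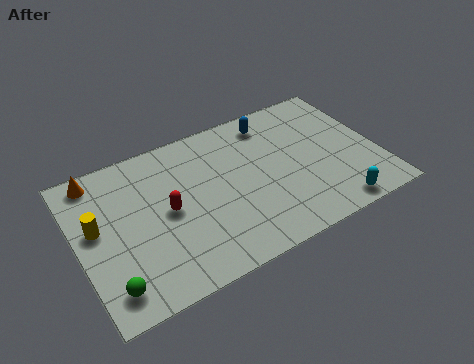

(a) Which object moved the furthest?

the green sphere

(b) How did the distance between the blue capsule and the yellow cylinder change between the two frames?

+0.3

The distance was about 7.7 in the first image and 8.0 in the second, so they moved 0.3 units further apart.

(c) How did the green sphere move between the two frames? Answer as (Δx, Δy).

(-2.3, -2.3)

The green sphere started near (3.3, 3.6) and ended near (1.0, 1.3).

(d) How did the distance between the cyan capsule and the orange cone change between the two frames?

+2.2

The distance was about 8.7 in the first image and 10.9 in the second, so they moved 2.2 units further apart.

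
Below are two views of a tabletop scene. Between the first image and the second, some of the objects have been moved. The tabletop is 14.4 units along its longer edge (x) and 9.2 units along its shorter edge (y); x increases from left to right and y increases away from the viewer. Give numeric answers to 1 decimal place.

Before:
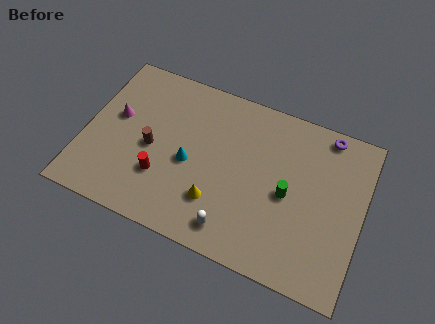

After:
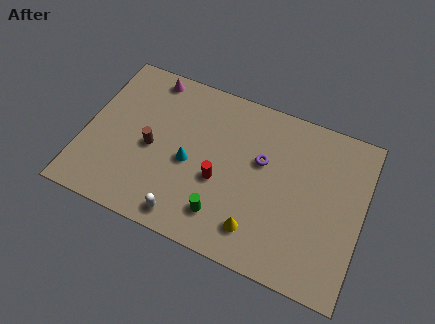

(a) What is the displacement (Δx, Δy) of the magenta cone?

(1.4, 2.9)

The magenta cone was at about (1.5, 5.3) and moved to about (2.9, 8.2).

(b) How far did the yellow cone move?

2.3

From (7.1, 2.5) to (9.3, 1.8), the yellow cone covered √(2.2² + 0.7²) ≈ 2.3 units.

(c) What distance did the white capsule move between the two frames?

2.4

From (8.1, 1.4) to (5.7, 1.1), the white capsule covered √(2.4² + 0.3²) ≈ 2.4 units.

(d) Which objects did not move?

the brown cylinder and the cyan cone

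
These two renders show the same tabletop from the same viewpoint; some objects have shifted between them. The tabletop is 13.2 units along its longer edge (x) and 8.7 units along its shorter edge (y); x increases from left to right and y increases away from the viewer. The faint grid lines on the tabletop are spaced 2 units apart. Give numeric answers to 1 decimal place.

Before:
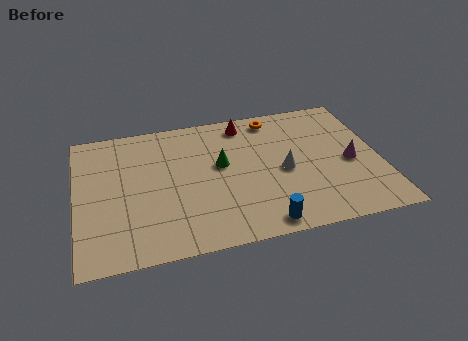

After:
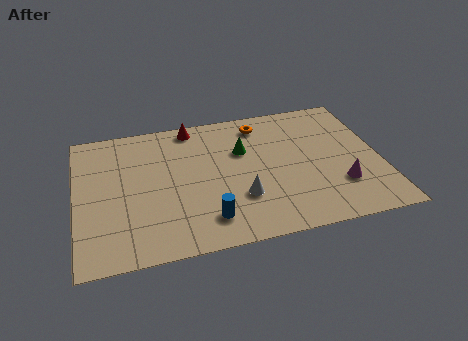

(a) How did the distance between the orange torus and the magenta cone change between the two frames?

+0.9

The distance was about 4.8 in the first image and 5.7 in the second, so they moved 0.9 units further apart.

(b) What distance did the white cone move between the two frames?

2.4

From (9.0, 4.0) to (7.0, 2.7), the white cone covered √(2.0² + 1.3²) ≈ 2.4 units.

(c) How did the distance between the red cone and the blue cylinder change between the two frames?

-0.5

Before: roughly 6.6 units apart; after: 6.1. That's 0.5 units closer together.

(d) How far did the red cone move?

2.3

From (7.5, 7.5) to (5.2, 7.8), the red cone covered √(2.3² + 0.3²) ≈ 2.3 units.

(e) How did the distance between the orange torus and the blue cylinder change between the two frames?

-0.6

Before: roughly 6.8 units apart; after: 6.2. That's 0.6 units closer together.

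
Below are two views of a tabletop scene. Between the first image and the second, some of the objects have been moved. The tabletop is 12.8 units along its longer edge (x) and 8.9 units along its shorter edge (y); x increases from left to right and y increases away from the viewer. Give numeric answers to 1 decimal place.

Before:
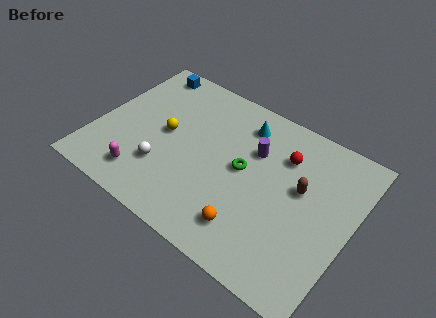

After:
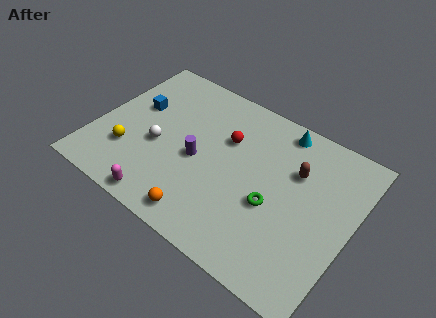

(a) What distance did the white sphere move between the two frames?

1.2

The white sphere moved from about (3.7, 2.6) to (3.2, 3.7), a distance of √(0.5² + 1.1²) ≈ 1.2.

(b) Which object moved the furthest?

the purple cylinder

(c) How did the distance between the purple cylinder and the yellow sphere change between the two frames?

-0.9

They were about 4.5 units apart before and 3.6 after — 0.9 units closer together.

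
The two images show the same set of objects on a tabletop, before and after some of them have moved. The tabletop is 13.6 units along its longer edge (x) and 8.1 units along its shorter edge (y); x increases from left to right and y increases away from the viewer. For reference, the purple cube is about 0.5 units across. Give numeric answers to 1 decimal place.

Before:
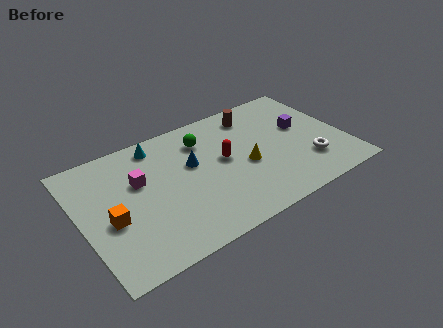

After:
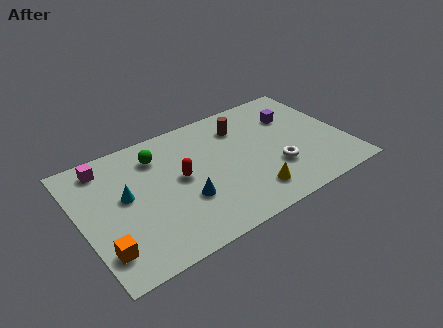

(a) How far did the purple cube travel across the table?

1.0

The purple cube moved from about (11.6, 4.7) to (11.3, 5.7), a distance of √(0.3² + 1.0²) ≈ 1.0.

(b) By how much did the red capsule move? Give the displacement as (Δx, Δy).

(-2.3, -0.1)

The red capsule was at about (7.4, 4.4) and moved to about (5.1, 4.3).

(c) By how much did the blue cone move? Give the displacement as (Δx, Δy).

(-0.7, -2.1)

The blue cone was at about (5.8, 4.9) and moved to about (5.1, 2.8).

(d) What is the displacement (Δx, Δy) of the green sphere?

(-2.4, 0.1)

The green sphere was at about (6.6, 6.2) and moved to about (4.2, 6.3).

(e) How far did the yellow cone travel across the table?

1.9

The yellow cone was near (8.4, 3.5) before and (8.3, 1.6) after, so it travelled √(0.1² + 1.9²) ≈ 1.9 units.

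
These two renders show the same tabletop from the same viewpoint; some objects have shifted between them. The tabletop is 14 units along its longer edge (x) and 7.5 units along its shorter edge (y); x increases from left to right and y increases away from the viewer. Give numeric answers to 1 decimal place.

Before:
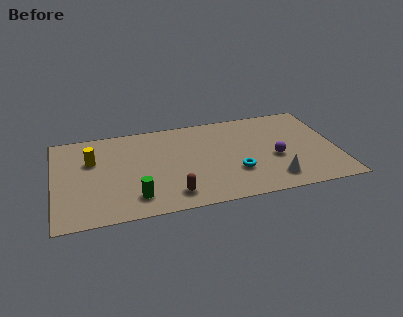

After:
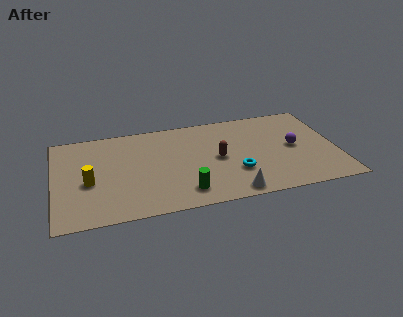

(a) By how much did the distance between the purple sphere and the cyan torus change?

+1.2

Before: roughly 2.1 units apart; after: 3.3. That's 1.2 units further apart.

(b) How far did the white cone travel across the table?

2.2

The white cone moved from about (10.7, 1.4) to (8.6, 0.8), a distance of √(2.1² + 0.6²) ≈ 2.2.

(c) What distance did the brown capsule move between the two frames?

3.4

The brown capsule was near (5.7, 1.3) before and (8.1, 3.7) after, so it travelled √(2.4² + 2.4²) ≈ 3.4 units.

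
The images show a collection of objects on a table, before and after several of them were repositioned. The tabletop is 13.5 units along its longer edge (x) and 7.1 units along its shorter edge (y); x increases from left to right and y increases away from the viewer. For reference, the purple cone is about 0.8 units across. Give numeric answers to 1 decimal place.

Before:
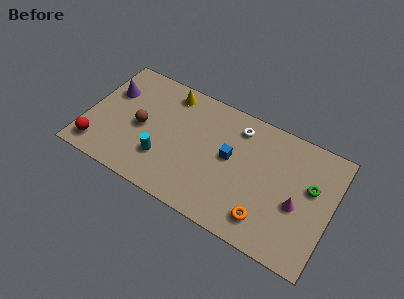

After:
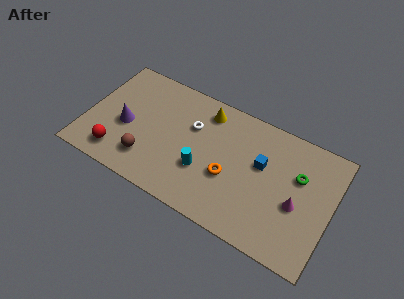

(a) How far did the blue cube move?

1.7

The blue cube was near (7.9, 3.9) before and (9.6, 4.3) after, so it travelled √(1.7² + 0.4²) ≈ 1.7 units.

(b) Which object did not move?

the magenta cone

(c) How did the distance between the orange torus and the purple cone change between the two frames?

-3.9

Before: roughly 9.7 units apart; after: 5.8. That's 3.9 units closer together.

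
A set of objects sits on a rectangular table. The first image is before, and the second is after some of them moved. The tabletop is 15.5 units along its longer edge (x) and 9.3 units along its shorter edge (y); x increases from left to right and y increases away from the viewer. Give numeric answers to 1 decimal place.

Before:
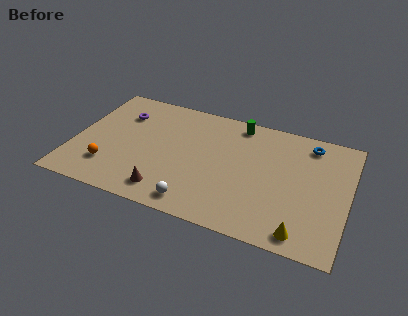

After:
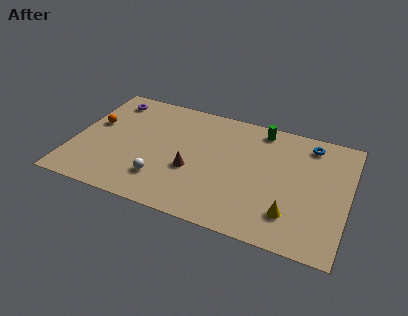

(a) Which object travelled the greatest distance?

the orange sphere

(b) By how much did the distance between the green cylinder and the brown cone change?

-1.7

They were about 7.5 units apart before and 5.8 after — 1.7 units closer together.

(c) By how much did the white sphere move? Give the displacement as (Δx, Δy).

(-2.1, 1.1)

From the two frames, the white sphere sits at roughly (7.3, 1.2) before and (5.2, 2.3) after.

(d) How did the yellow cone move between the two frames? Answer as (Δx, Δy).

(-0.7, 1.1)

The yellow cone started near (13.2, 1.1) and ended near (12.5, 2.2).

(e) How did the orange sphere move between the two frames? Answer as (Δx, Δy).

(-1.2, 3.2)

The orange sphere was at about (2.2, 2.3) and moved to about (1.0, 5.5).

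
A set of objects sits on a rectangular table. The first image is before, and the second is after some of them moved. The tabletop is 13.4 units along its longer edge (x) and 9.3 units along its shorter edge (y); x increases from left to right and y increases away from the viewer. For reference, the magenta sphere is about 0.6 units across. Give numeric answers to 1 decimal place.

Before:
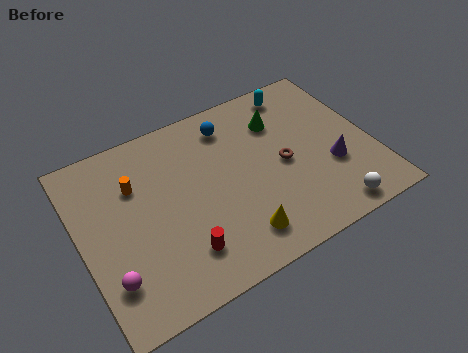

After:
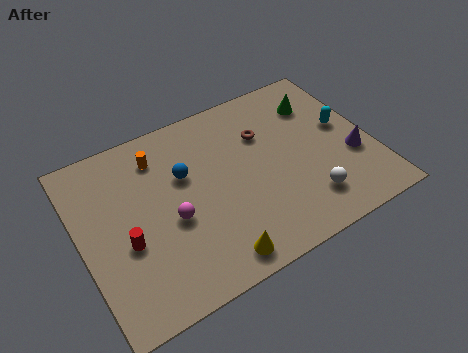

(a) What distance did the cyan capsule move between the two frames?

3.4

The cyan capsule was near (10.6, 8.1) before and (12.3, 5.2) after, so it travelled √(1.7² + 2.9²) ≈ 3.4 units.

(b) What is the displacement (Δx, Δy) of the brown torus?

(-0.6, 2.0)

The brown torus was at about (9.3, 4.4) and moved to about (8.7, 6.4).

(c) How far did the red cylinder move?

2.8

The red cylinder moved from about (4.2, 2.1) to (1.9, 3.7), a distance of √(2.3² + 1.6²) ≈ 2.8.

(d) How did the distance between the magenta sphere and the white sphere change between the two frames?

-3.7

The distance was about 10.0 in the first image and 6.3 in the second, so they moved 3.7 units closer together.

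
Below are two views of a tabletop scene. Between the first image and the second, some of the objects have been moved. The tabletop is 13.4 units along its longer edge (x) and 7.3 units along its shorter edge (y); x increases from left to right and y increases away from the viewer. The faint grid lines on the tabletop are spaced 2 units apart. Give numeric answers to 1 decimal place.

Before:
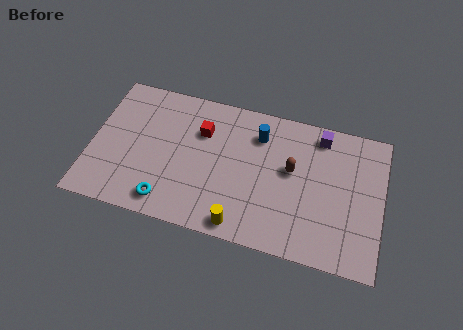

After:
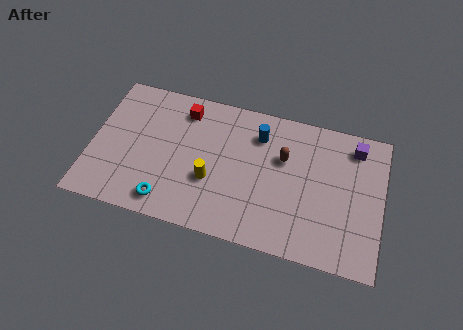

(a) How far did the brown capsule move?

0.6

From (9.2, 4.2) to (8.8, 4.7), the brown capsule covered √(0.4² + 0.5²) ≈ 0.6 units.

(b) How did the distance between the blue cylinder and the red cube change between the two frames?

+0.9

The distance was about 2.6 in the first image and 3.5 in the second, so they moved 0.9 units further apart.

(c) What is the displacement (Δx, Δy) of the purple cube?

(1.6, -0.2)

The purple cube started near (10.4, 6.3) and ended near (12.0, 6.1).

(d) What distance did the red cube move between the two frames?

1.3

The red cube was near (5.0, 5.1) before and (4.1, 6.0) after, so it travelled √(0.9² + 0.9²) ≈ 1.3 units.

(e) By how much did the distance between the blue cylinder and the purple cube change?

+1.5

They were about 2.9 units apart before and 4.4 after — 1.5 units further apart.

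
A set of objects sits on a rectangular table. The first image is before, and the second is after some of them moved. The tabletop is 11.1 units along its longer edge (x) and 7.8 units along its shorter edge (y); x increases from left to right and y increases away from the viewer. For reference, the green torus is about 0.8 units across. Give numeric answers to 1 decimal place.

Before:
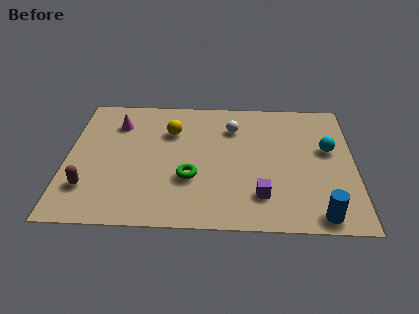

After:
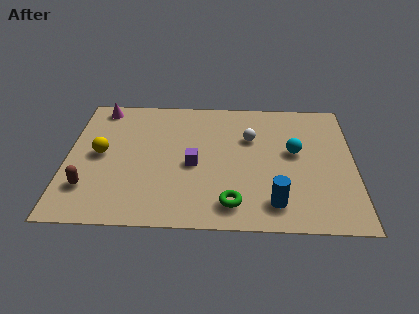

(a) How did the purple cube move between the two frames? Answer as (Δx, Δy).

(-2.6, 1.7)

The purple cube was at about (7.5, 1.8) and moved to about (4.9, 3.5).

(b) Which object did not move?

the brown capsule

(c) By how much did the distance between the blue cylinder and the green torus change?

-3.7

The distance was about 5.3 in the first image and 1.6 in the second, so they moved 3.7 units closer together.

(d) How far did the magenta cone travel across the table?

1.2

The magenta cone was near (1.9, 5.9) before and (1.2, 6.9) after, so it travelled √(0.7² + 1.0²) ≈ 1.2 units.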